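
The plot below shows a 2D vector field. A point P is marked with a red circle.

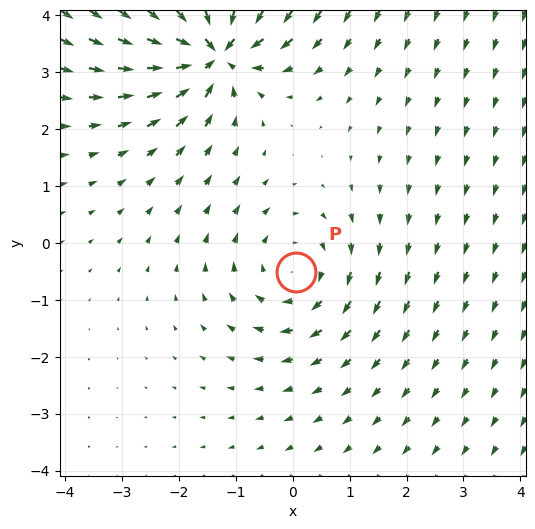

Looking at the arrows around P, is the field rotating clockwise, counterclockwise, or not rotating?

Near P at (0.1, -0.5) the arrows circulate clockwise. The curl (z-component) there is about -2; negative curl means clockwise rotation.

clockwise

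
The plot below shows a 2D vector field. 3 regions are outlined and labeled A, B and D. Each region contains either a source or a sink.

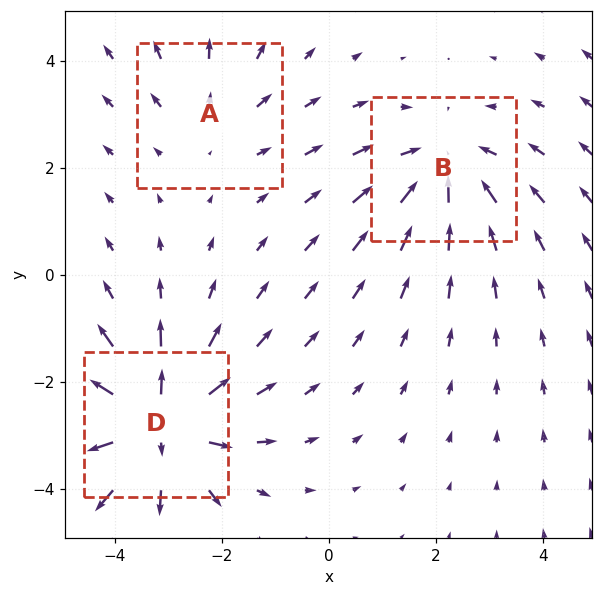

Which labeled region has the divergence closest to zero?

Divergence at each region's feature centre — A: about +2, B: about -3, D: about +4. Region A is closest to zero.

A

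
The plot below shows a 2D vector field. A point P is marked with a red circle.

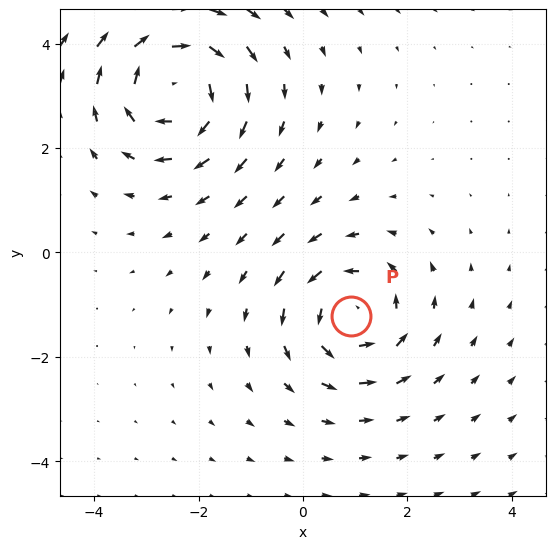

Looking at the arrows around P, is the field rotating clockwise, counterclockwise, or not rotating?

Near P at (0.9, -1.2) the arrows circulate counterclockwise. The curl (z-component) there is about +3; positive curl means counterclockwise rotation.

counterclockwise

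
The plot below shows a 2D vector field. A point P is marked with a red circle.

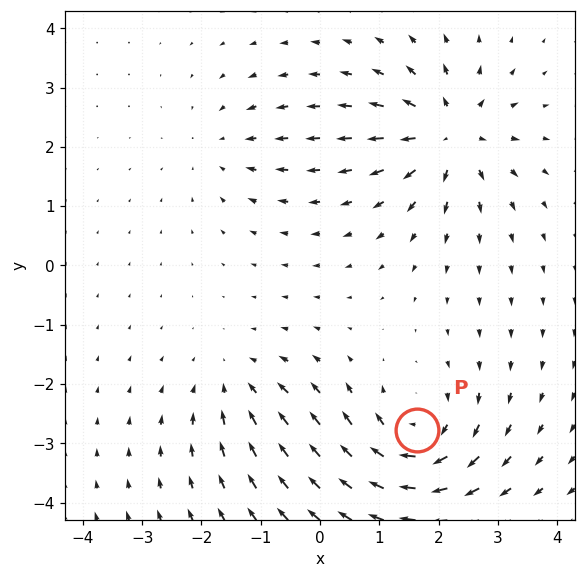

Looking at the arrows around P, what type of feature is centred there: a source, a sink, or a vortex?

vortex

At P (1.6, -2.8) the arrows circulate clockwise. Divergence ≈0, curl about -5 — near-zero divergence with nonzero curl is a vortex.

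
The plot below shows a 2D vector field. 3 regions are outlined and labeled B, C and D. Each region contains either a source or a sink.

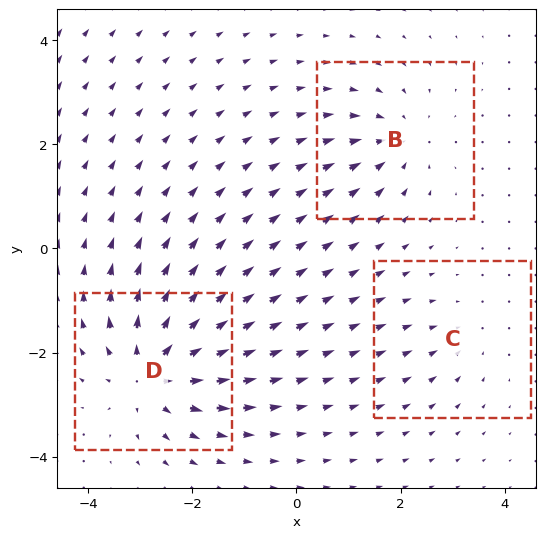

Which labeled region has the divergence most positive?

D

Divergence at each region's feature centre — B: about -3, C: about -2, D: about +5. Region D is most positive.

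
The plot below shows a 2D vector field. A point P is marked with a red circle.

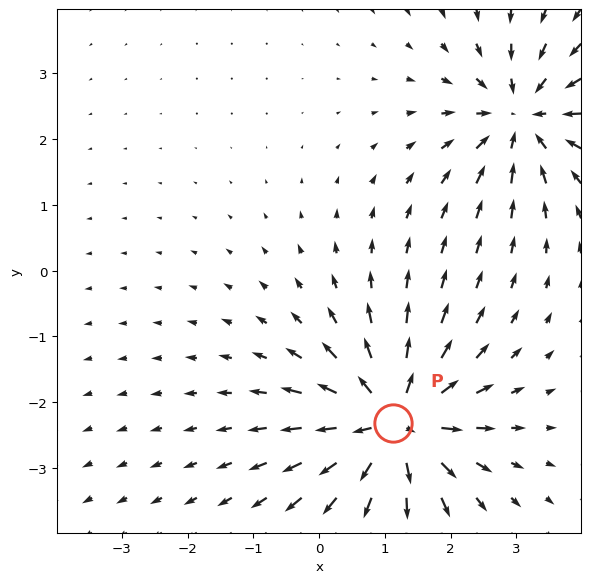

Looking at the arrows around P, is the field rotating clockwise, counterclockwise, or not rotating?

Near P at (1.1, -2.3) the arrows show no circulation. The curl there is ≈0.

not rotating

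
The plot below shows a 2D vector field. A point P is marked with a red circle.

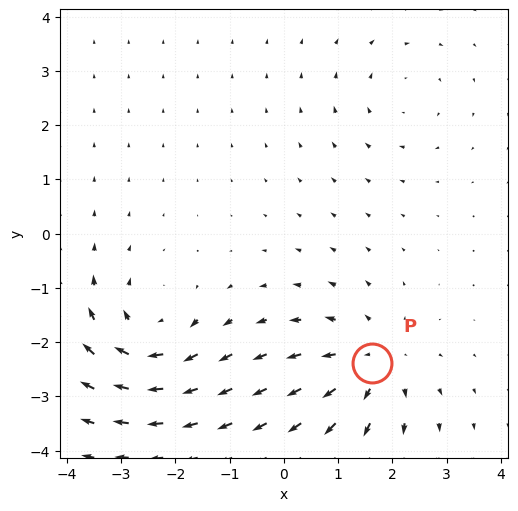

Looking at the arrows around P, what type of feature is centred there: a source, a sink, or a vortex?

source

At P (1.6, -2.4) the arrows spread outward. Divergence about +5, curl ≈0 — positive divergence with near-zero curl is a source.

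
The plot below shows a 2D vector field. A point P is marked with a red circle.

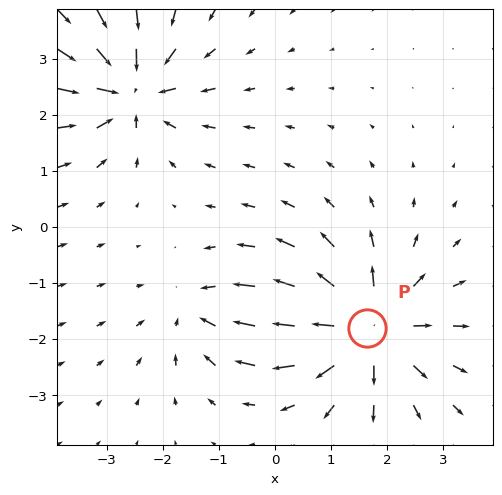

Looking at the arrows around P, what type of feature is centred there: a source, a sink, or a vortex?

source

At P (1.6, -1.8) the arrows spread outward. Divergence about +6, curl ≈0 — positive divergence with near-zero curl is a source.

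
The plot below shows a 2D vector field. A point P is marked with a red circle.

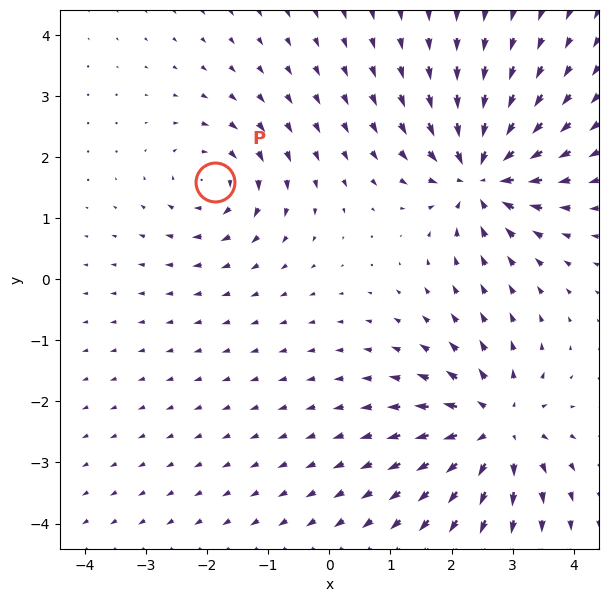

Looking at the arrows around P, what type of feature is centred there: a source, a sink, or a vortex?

At P (-1.9, 1.6) the arrows circulate clockwise. Divergence ≈0, curl about -4 — near-zero divergence with nonzero curl is a vortex.

vortex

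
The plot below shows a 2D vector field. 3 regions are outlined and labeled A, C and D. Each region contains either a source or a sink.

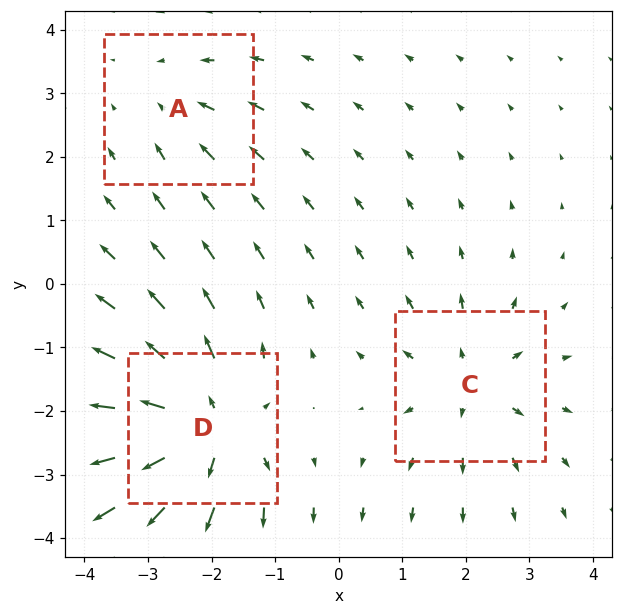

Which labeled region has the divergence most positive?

D

Divergence at each region's feature centre — A: about -2, C: about +3, D: about +6. Region D is most positive.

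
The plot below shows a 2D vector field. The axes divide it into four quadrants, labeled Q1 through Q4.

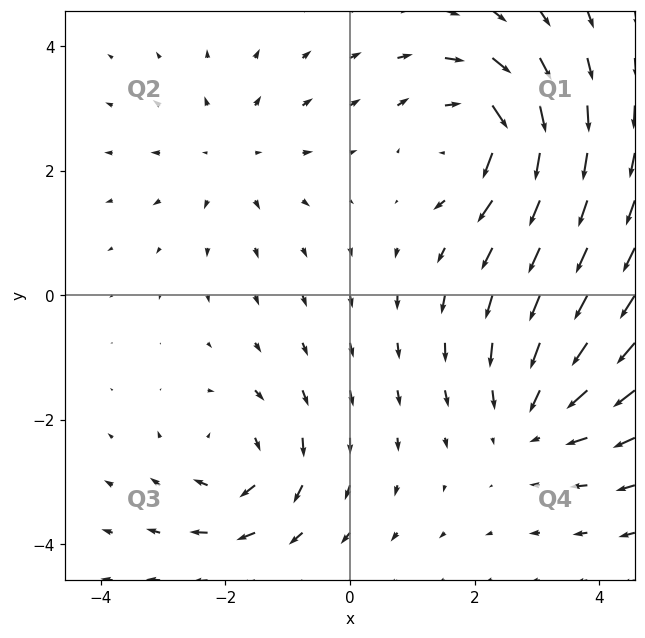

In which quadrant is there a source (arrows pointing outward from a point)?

The source sits at approximately (-1.9, 2.3), which lies in quadrant Q2. The divergence there is about +3, positive as expected for a source.

Q2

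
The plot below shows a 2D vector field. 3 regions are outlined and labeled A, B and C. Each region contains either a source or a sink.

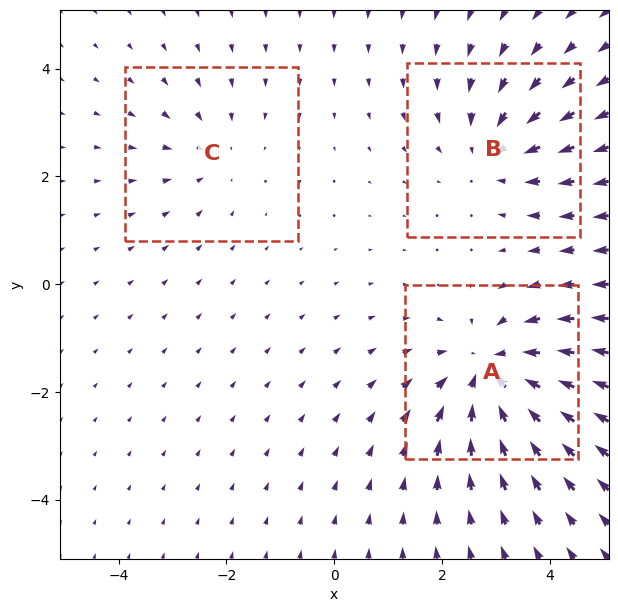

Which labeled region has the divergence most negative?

Divergence at each region's feature centre — A: about -4, B: about -3, C: about -2. Region A is most negative.

A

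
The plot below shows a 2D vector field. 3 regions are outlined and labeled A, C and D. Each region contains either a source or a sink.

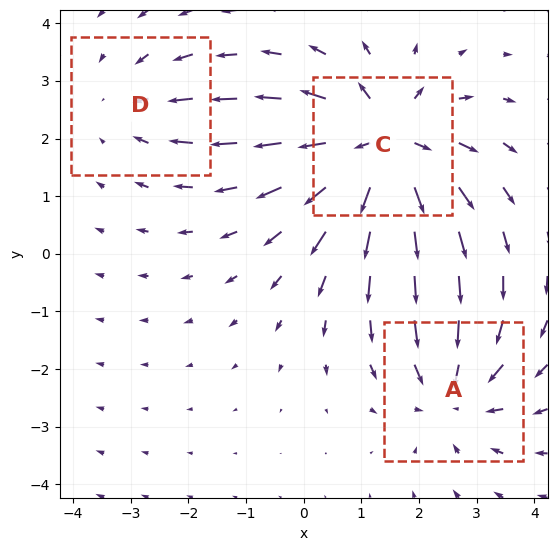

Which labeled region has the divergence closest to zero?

Divergence at each region's feature centre — A: about -3, C: about +5, D: about -2. Region D is closest to zero.

D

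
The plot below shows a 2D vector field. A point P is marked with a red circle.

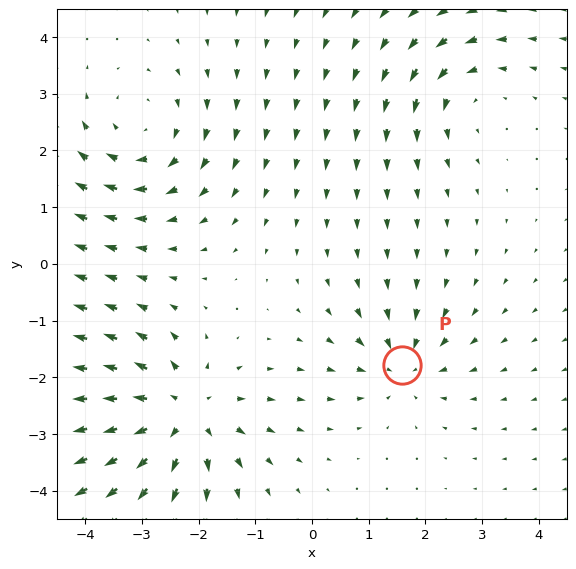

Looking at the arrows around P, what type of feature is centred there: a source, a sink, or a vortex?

sink

At P (1.6, -1.8) the arrows converge inward. Divergence about -4, curl ≈0 — negative divergence with near-zero curl is a sink.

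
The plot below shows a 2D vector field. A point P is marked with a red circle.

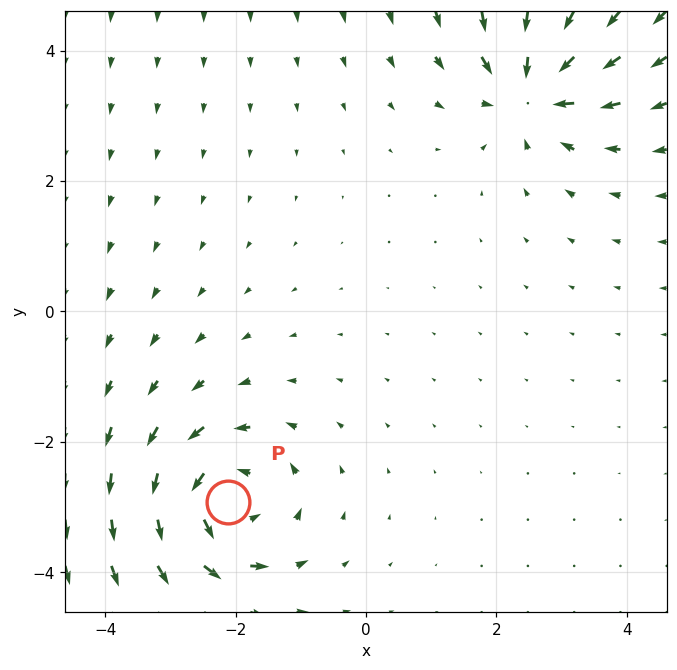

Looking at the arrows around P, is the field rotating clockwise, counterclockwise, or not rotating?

Near P at (-2.1, -2.9) the arrows circulate counterclockwise. The curl (z-component) there is about +5; positive curl means counterclockwise rotation.

counterclockwise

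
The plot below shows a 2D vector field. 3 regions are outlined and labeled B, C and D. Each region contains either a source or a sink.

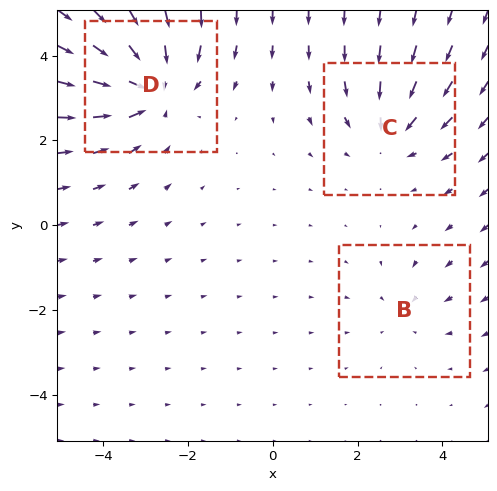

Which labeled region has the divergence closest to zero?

Divergence at each region's feature centre — B: about -2, C: about -3, D: about -4. Region B is closest to zero.

B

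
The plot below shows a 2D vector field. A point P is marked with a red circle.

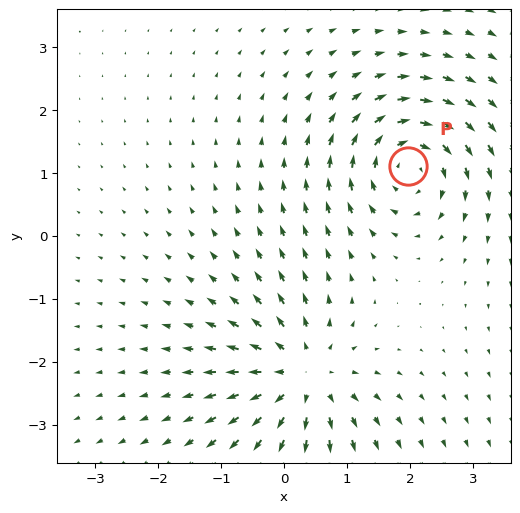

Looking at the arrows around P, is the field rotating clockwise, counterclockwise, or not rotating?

Near P at (2.0, 1.1) the arrows circulate clockwise. The curl (z-component) there is about -6; negative curl means clockwise rotation.

clockwise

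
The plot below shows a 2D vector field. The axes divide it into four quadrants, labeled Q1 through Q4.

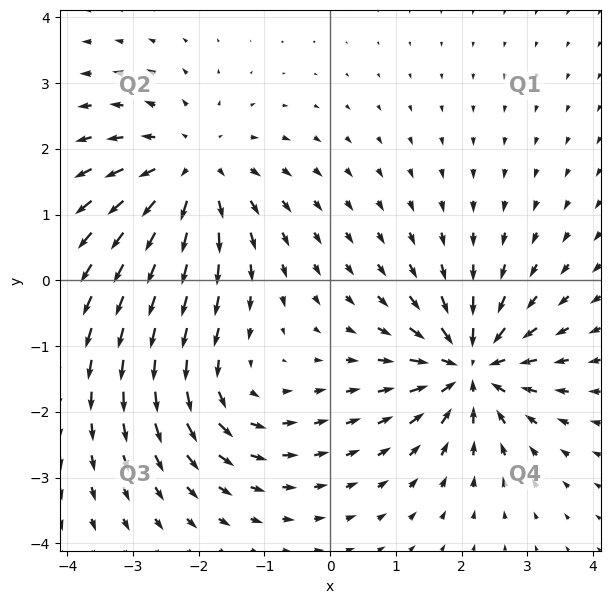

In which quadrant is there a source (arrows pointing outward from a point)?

The source sits at approximately (-2.1, 1.7), which lies in quadrant Q2. The divergence there is about +4, positive as expected for a source.

Q2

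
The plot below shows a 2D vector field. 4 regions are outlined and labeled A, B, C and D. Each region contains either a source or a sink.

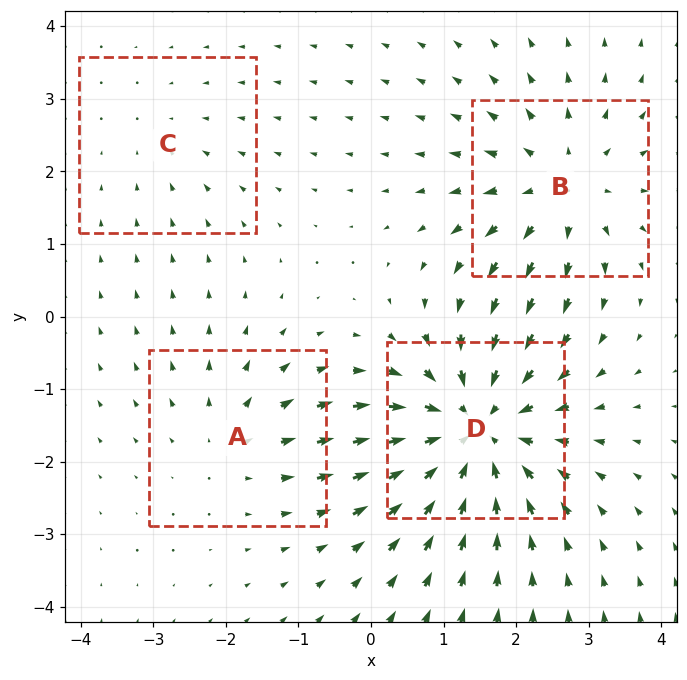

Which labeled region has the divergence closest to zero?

C

Divergence at each region's feature centre — A: about +3, B: about +5, C: about -2, D: about -7. Region C is closest to zero.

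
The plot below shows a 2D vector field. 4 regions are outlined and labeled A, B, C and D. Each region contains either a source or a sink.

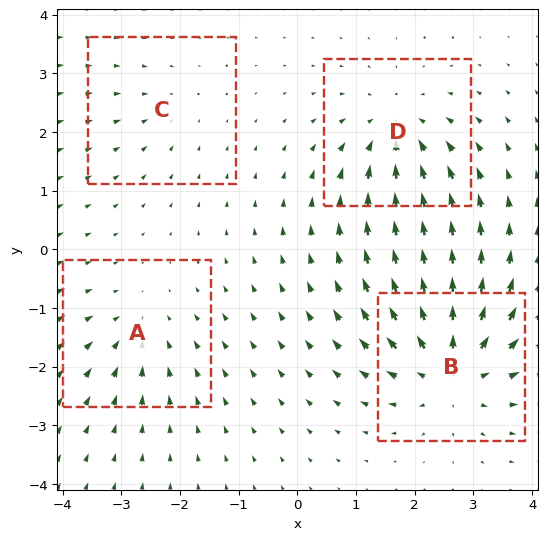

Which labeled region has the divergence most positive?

B

Divergence at each region's feature centre — A: about -3, B: about +7, C: about -2, D: about -5. Region B is most positive.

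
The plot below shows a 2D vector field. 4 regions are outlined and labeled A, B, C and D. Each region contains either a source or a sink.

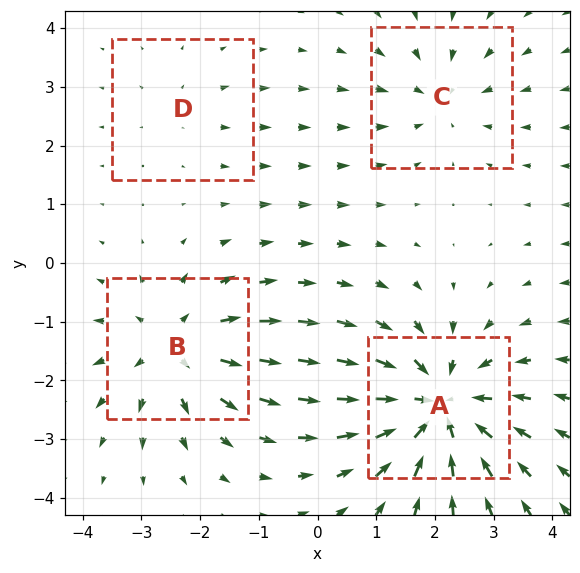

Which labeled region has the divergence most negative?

A

Divergence at each region's feature centre — A: about -7, B: about +5, C: about -3, D: about +2. Region A is most negative.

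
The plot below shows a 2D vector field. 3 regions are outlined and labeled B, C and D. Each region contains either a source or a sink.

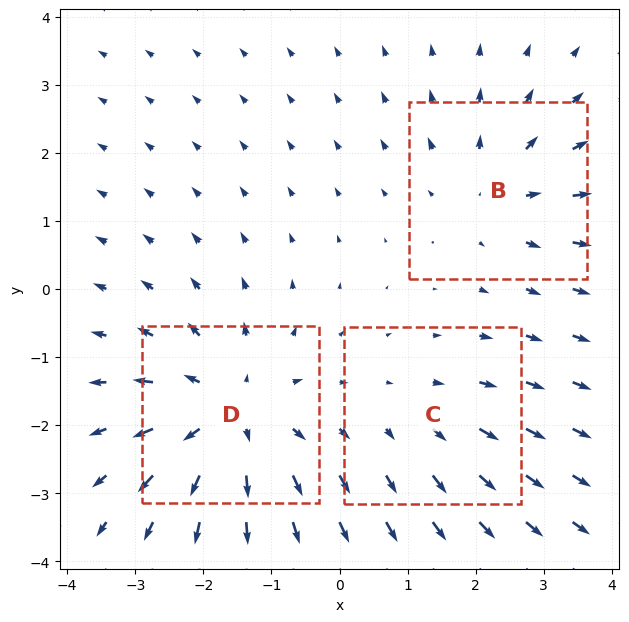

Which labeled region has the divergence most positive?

Divergence at each region's feature centre — B: about +3, C: about +2, D: about +4. Region D is most positive.

D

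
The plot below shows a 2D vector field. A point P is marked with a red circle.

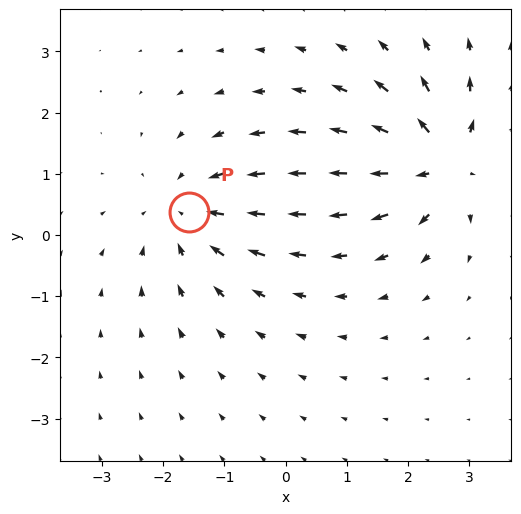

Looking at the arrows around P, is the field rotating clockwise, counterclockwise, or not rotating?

not rotating

Near P at (-1.6, 0.4) the arrows show no circulation. The curl there is ≈0.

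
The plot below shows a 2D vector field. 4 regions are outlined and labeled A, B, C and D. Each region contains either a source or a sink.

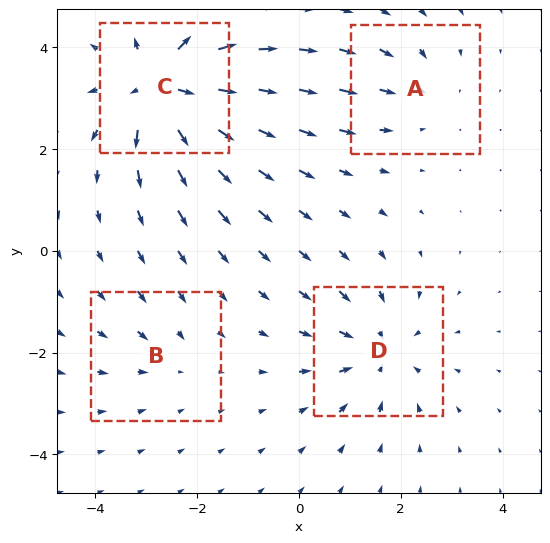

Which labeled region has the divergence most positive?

Divergence at each region's feature centre — A: about -3, B: about -2, C: about +7, D: about -5. Region C is most positive.

C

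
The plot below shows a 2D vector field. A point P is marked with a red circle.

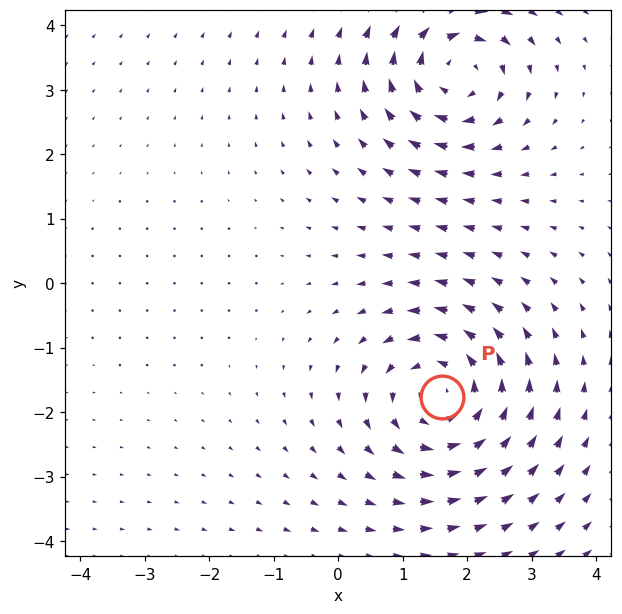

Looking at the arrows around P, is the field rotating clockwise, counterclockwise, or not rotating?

Near P at (1.6, -1.8) the arrows circulate counterclockwise. The curl (z-component) there is about +4; positive curl means counterclockwise rotation.

counterclockwise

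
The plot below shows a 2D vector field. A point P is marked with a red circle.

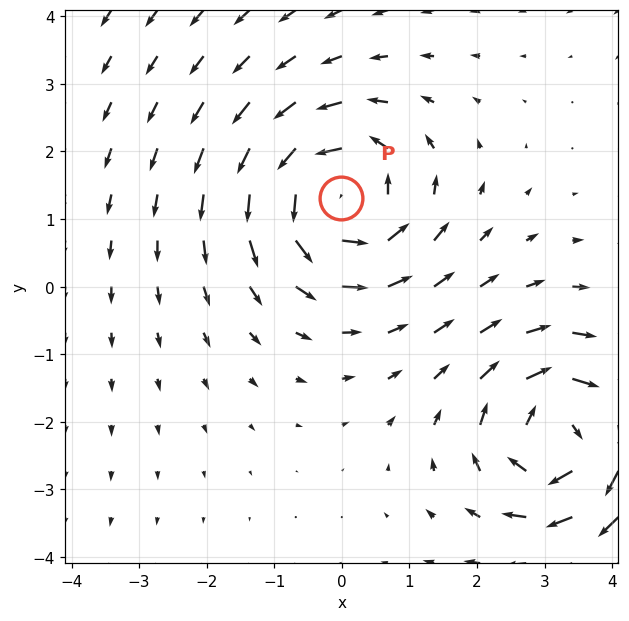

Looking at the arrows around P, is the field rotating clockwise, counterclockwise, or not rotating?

counterclockwise

Near P at (-0.0, 1.3) the arrows circulate counterclockwise. The curl (z-component) there is about +5; positive curl means counterclockwise rotation.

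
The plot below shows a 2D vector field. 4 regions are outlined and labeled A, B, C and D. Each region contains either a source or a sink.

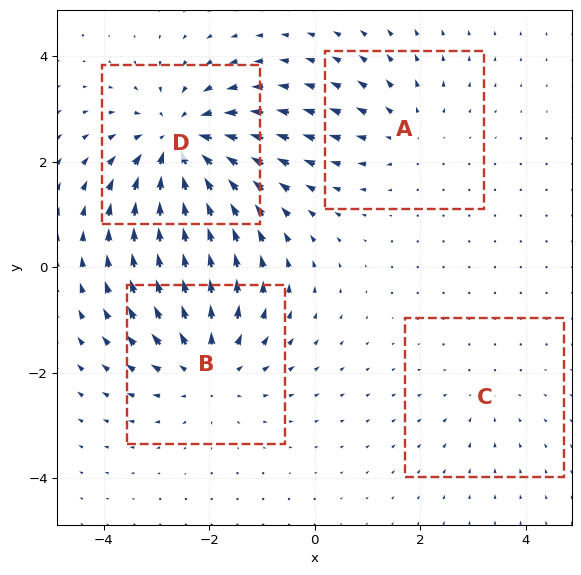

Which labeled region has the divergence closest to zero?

Divergence at each region's feature centre — A: about +3, B: about +4, C: about -2, D: about -6. Region C is closest to zero.

C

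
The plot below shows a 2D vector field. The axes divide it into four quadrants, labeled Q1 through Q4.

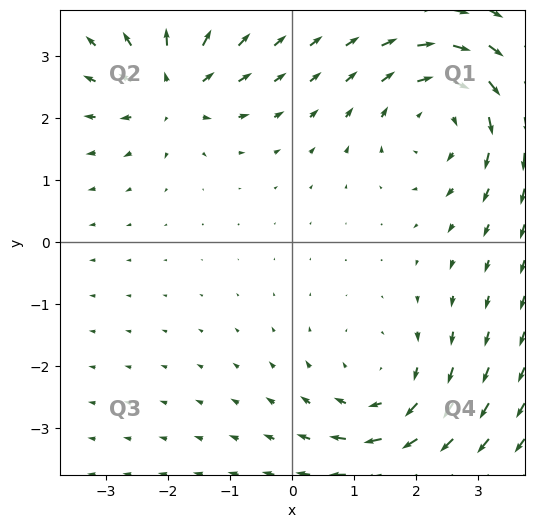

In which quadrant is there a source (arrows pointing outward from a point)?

The source sits at approximately (-1.9, 2.5), which lies in quadrant Q2. The divergence there is about +5, positive as expected for a source.

Q2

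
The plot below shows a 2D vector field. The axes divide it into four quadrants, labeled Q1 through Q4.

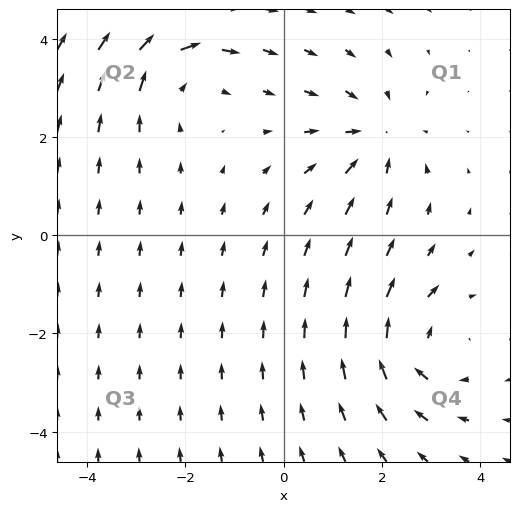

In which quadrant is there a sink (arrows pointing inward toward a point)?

The sink sits at approximately (1.9, 2.0), which lies in quadrant Q1. The divergence there is about -4, negative as expected for a sink.

Q1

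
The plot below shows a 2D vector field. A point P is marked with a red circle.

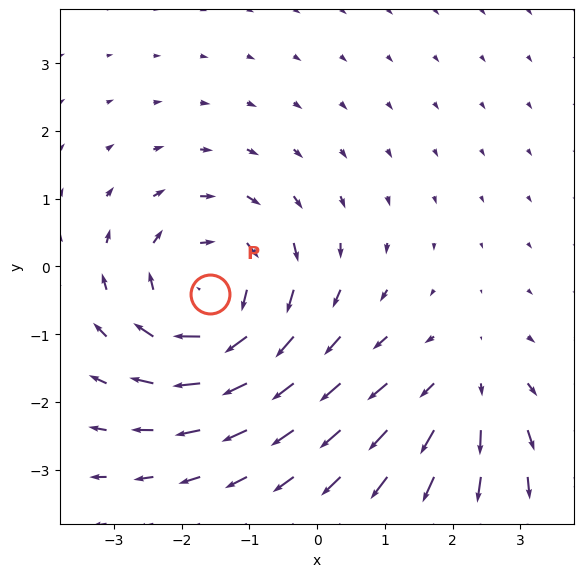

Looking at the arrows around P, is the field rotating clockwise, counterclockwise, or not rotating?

Near P at (-1.6, -0.4) the arrows circulate clockwise. The curl (z-component) there is about -5; negative curl means clockwise rotation.

clockwise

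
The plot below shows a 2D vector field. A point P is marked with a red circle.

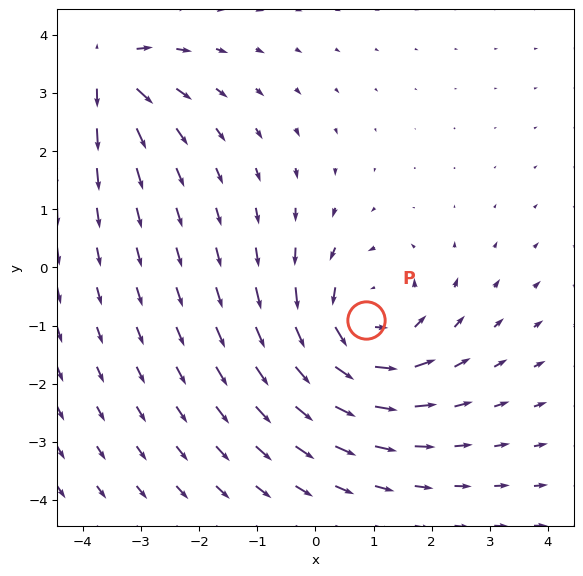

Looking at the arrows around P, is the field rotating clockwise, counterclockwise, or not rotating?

Near P at (0.9, -0.9) the arrows circulate counterclockwise. The curl (z-component) there is about +4; positive curl means counterclockwise rotation.

counterclockwise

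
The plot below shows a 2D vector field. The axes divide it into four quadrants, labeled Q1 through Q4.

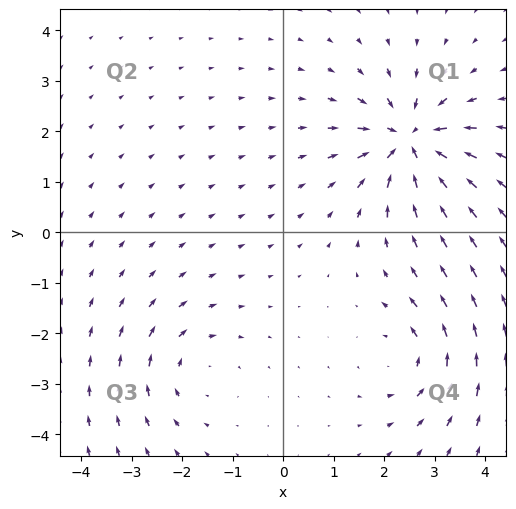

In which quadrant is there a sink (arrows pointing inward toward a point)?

Q1

The sink sits at approximately (2.5, 1.8), which lies in quadrant Q1. The divergence there is about -6, negative as expected for a sink.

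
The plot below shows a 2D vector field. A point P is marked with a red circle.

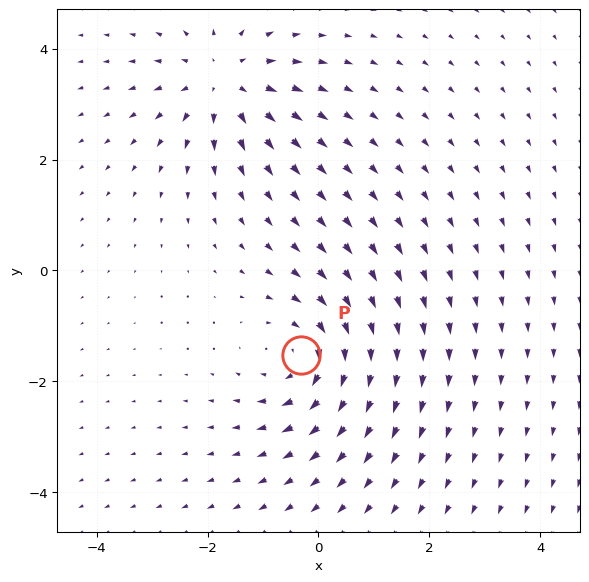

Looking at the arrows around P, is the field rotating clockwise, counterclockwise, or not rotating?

Near P at (-0.3, -1.5) the arrows circulate clockwise. The curl (z-component) there is about -4; negative curl means clockwise rotation.

clockwise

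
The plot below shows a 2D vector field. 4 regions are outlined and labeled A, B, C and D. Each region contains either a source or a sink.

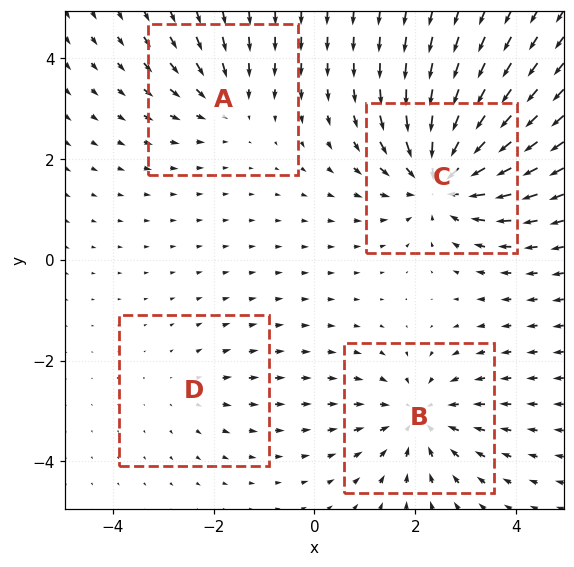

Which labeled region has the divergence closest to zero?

Divergence at each region's feature centre — A: about -3, B: about -4, C: about -6, D: about +2. Region D is closest to zero.

D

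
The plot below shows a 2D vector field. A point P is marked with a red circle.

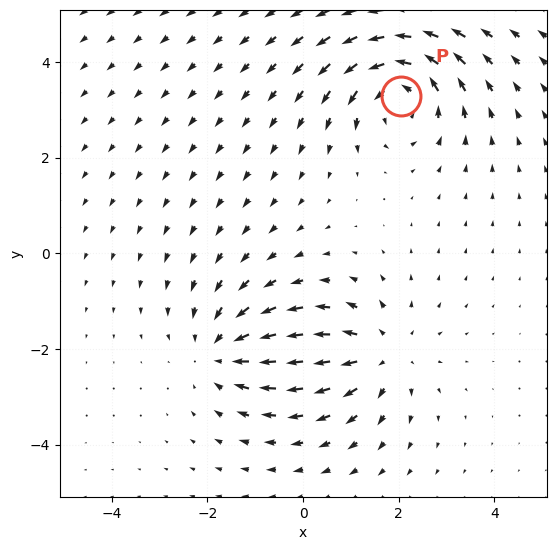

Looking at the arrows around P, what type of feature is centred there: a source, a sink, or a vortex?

At P (2.0, 3.3) the arrows circulate counterclockwise. Divergence ≈0, curl about +3 — near-zero divergence with nonzero curl is a vortex.

vortex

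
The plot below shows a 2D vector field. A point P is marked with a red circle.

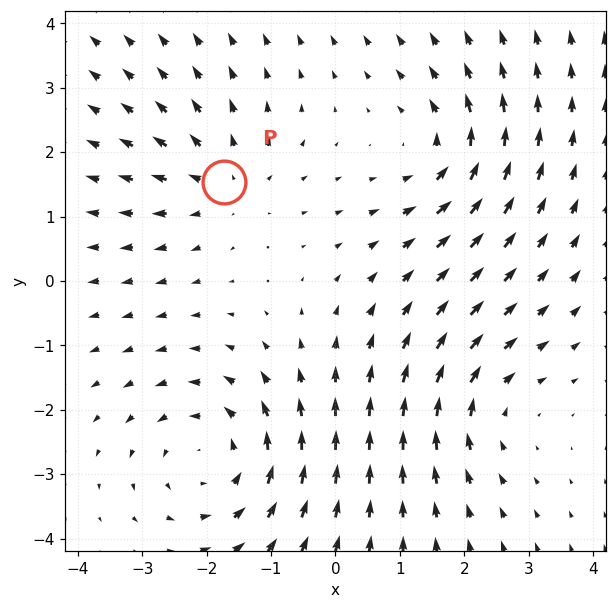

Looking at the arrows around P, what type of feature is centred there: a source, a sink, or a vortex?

At P (-1.7, 1.5) the arrows spread outward. Divergence about +3, curl ≈0 — positive divergence with near-zero curl is a source.

source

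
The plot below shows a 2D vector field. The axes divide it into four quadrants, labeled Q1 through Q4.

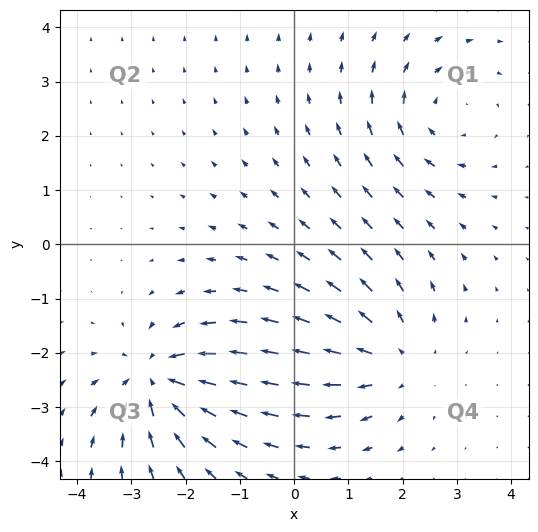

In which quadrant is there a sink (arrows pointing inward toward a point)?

The sink sits at approximately (-2.5, -2.5), which lies in quadrant Q3. The divergence there is about -6, negative as expected for a sink.

Q3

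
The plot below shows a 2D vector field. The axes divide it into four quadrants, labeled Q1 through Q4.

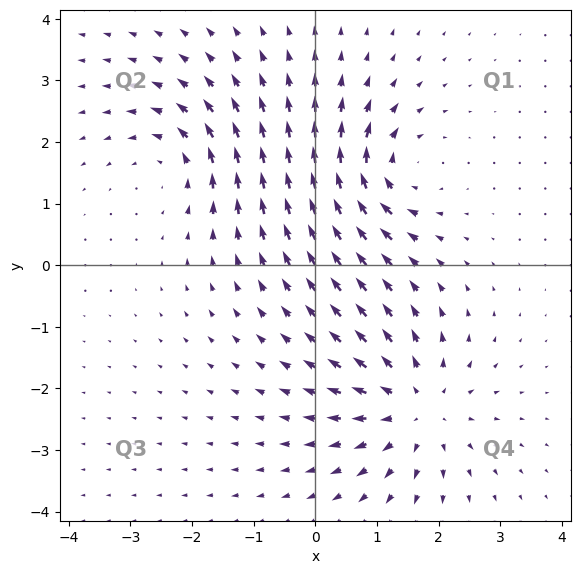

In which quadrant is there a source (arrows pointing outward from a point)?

Q4

The source sits at approximately (1.6, -2.3), which lies in quadrant Q4. The divergence there is about +4, positive as expected for a source.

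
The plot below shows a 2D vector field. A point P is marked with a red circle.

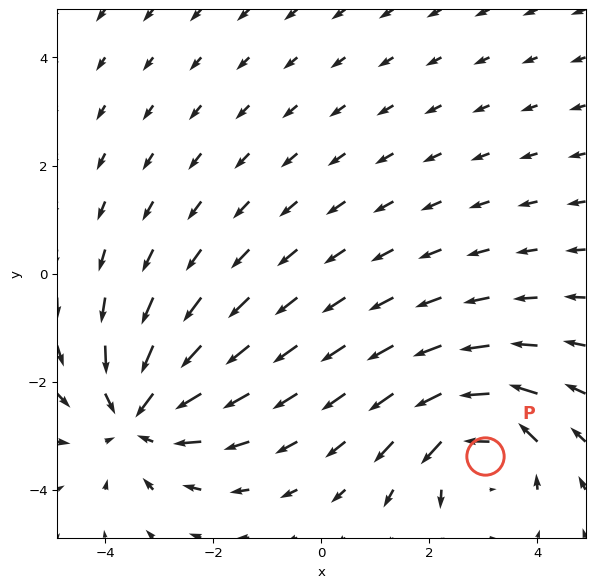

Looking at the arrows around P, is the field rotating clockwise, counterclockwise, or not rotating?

Near P at (3.0, -3.4) the arrows circulate counterclockwise. The curl (z-component) there is about +5; positive curl means counterclockwise rotation.

counterclockwise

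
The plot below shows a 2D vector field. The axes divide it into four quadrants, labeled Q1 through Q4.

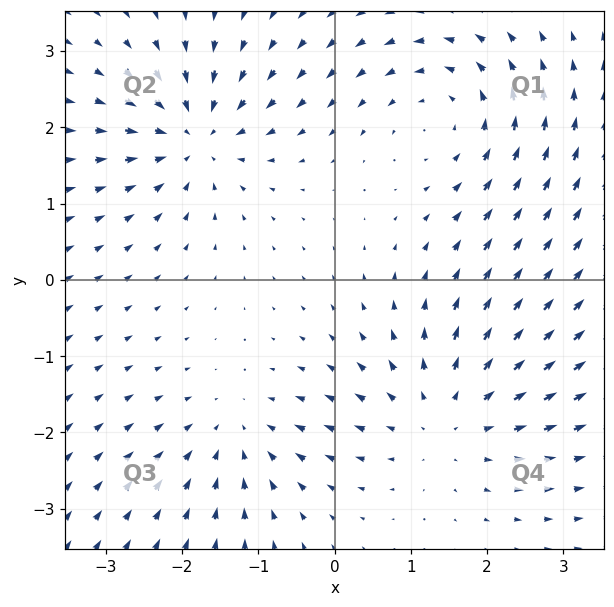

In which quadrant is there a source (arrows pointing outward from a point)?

The source sits at approximately (1.5, -1.8), which lies in quadrant Q4. The divergence there is about +3, positive as expected for a source.

Q4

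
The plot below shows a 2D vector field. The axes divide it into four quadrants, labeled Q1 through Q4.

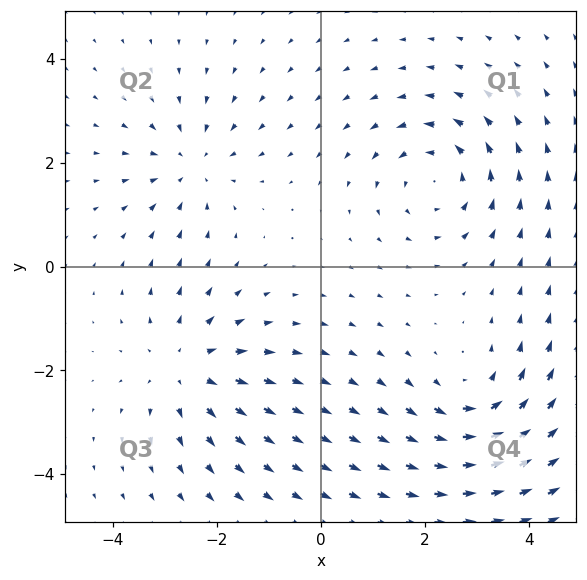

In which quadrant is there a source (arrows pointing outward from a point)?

Q3

The source sits at approximately (-2.6, -1.9), which lies in quadrant Q3. The divergence there is about +4, positive as expected for a source.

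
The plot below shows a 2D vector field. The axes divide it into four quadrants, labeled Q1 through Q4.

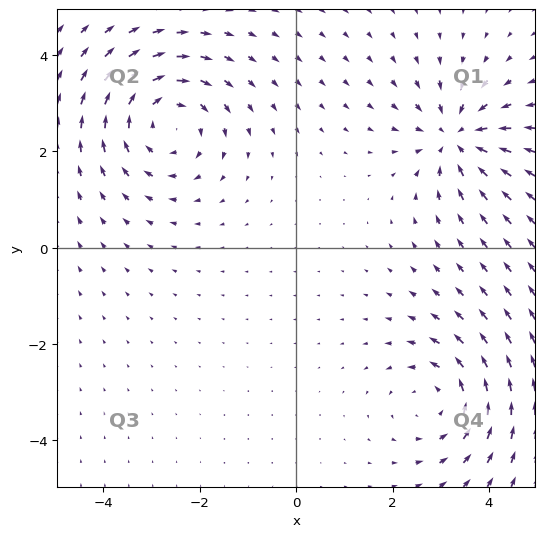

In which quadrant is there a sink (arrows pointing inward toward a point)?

Q1

The sink sits at approximately (3.3, 2.3), which lies in quadrant Q1. The divergence there is about -5, negative as expected for a sink.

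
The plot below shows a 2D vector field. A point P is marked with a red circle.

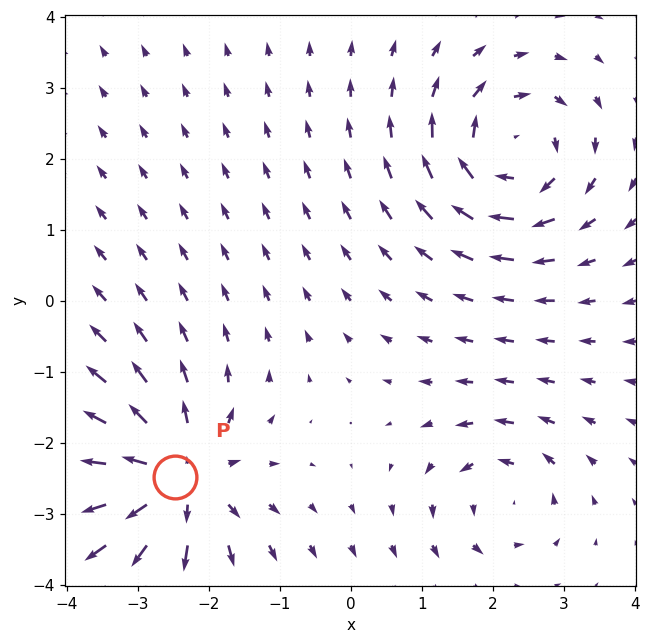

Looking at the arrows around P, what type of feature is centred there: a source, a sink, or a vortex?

At P (-2.5, -2.5) the arrows spread outward. Divergence about +6, curl ≈0 — positive divergence with near-zero curl is a source.

source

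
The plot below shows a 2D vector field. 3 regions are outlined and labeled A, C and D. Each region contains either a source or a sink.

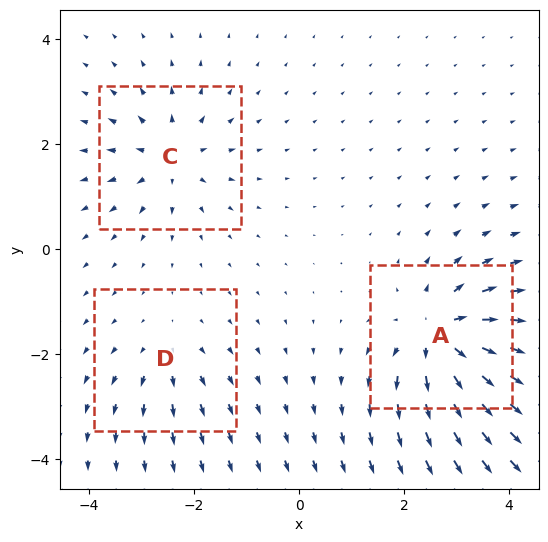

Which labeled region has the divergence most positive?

Divergence at each region's feature centre — A: about +6, C: about +4, D: about +2. Region A is most positive.

A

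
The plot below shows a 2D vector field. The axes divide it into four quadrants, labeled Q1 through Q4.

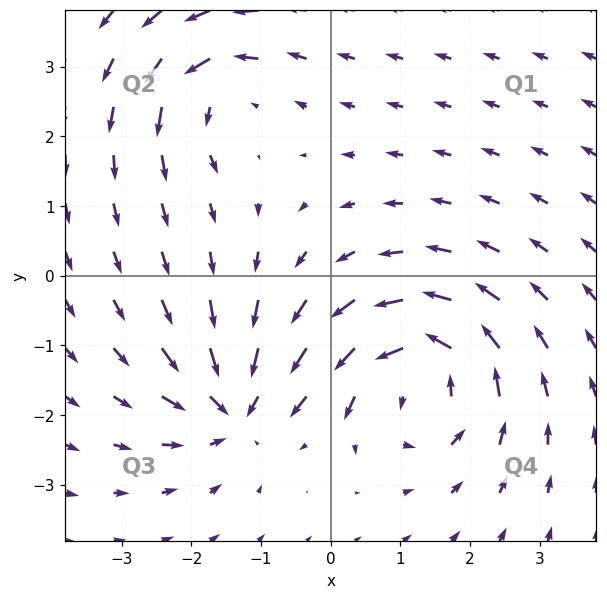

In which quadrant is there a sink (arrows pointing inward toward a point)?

The sink sits at approximately (-1.4, -1.9), which lies in quadrant Q3. The divergence there is about -5, negative as expected for a sink.

Q3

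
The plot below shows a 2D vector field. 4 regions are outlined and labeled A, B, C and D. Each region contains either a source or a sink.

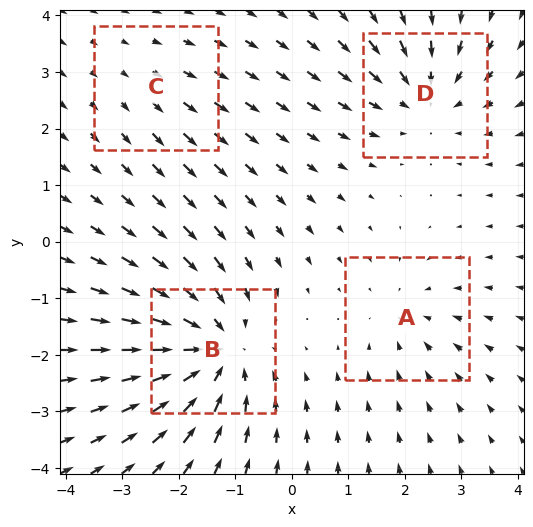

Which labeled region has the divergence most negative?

B

Divergence at each region's feature centre — A: about -3, B: about -6, C: about +2, D: about -4. Region B is most negative.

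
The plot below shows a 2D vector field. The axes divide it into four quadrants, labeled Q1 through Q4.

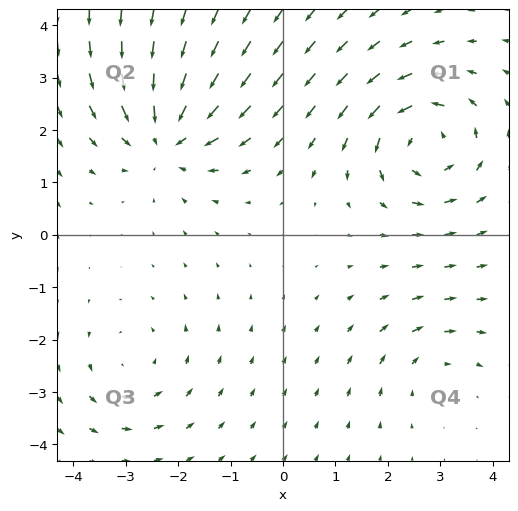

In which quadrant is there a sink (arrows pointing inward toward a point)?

The sink sits at approximately (-2.2, 1.9), which lies in quadrant Q2. The divergence there is about -5, negative as expected for a sink.

Q2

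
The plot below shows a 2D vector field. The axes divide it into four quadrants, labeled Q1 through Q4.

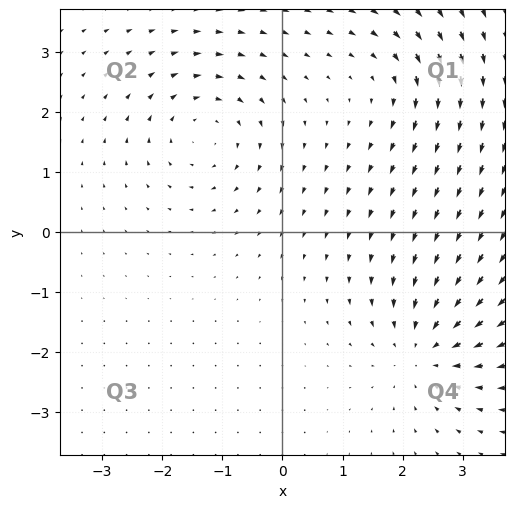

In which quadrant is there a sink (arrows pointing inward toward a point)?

Q4

The sink sits at approximately (2.4, -2.0), which lies in quadrant Q4. The divergence there is about -5, negative as expected for a sink.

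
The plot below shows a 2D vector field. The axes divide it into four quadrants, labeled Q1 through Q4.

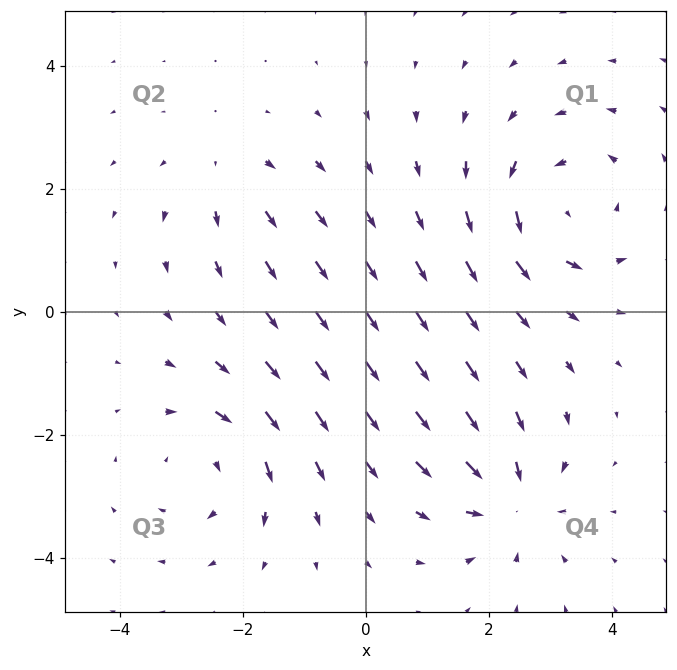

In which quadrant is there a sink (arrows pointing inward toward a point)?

The sink sits at approximately (2.4, -3.1), which lies in quadrant Q4. The divergence there is about -5, negative as expected for a sink.

Q4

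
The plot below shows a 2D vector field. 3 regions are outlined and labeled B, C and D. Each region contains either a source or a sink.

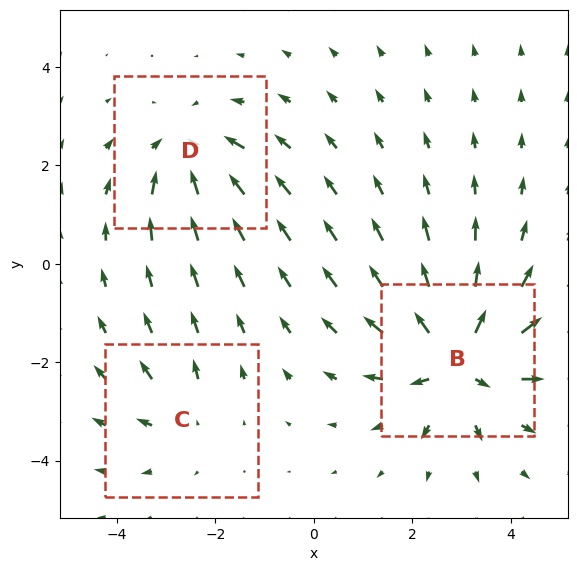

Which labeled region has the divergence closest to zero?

Divergence at each region's feature centre — B: about +5, C: about +2, D: about -3. Region C is closest to zero.

C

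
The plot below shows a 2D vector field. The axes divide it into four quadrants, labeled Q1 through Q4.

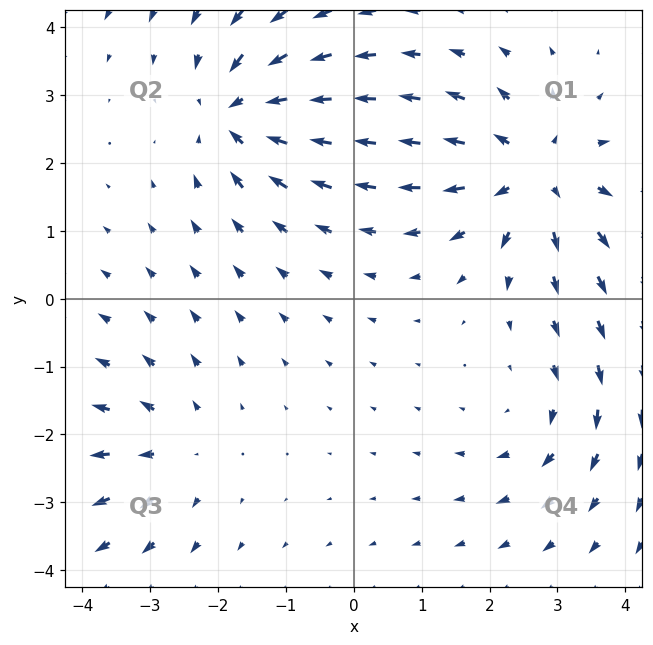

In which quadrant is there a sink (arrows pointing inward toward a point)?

The sink sits at approximately (-1.7, 2.7), which lies in quadrant Q2. The divergence there is about -6, negative as expected for a sink.

Q2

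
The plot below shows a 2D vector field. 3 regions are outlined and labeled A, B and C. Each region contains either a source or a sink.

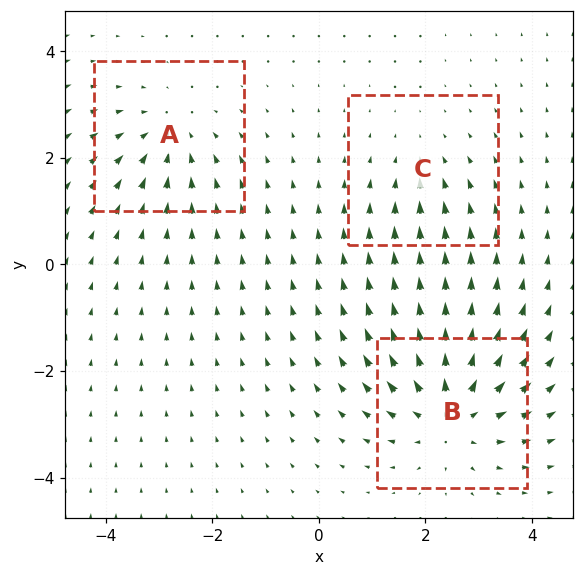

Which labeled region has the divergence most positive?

B

Divergence at each region's feature centre — A: about -3, B: about +5, C: about -2. Region B is most positive.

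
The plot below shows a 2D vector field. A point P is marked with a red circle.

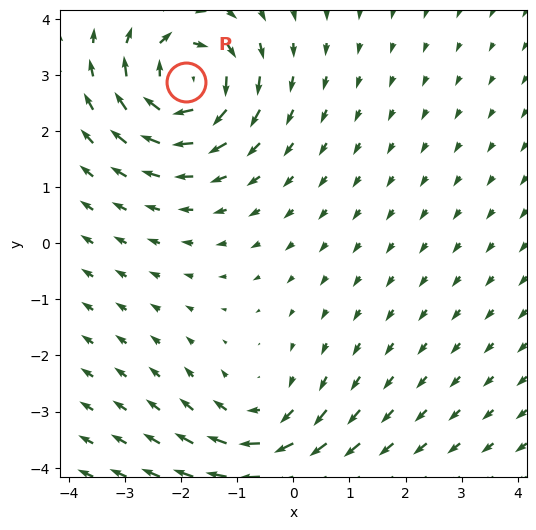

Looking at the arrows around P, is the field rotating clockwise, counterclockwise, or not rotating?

clockwise

Near P at (-1.9, 2.9) the arrows circulate clockwise. The curl (z-component) there is about -6; negative curl means clockwise rotation.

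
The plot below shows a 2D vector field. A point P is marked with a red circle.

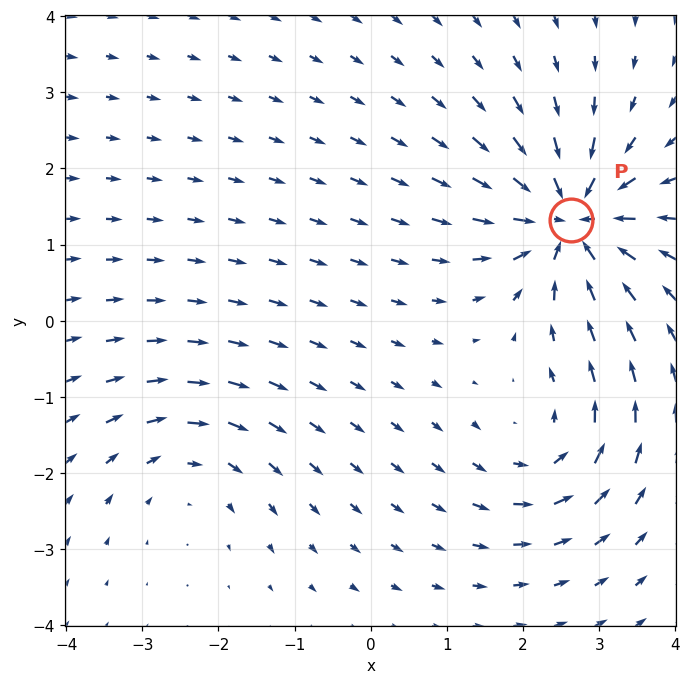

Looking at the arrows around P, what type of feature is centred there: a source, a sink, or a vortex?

sink

At P (2.6, 1.3) the arrows converge inward. Divergence about -6, curl ≈0 — negative divergence with near-zero curl is a sink.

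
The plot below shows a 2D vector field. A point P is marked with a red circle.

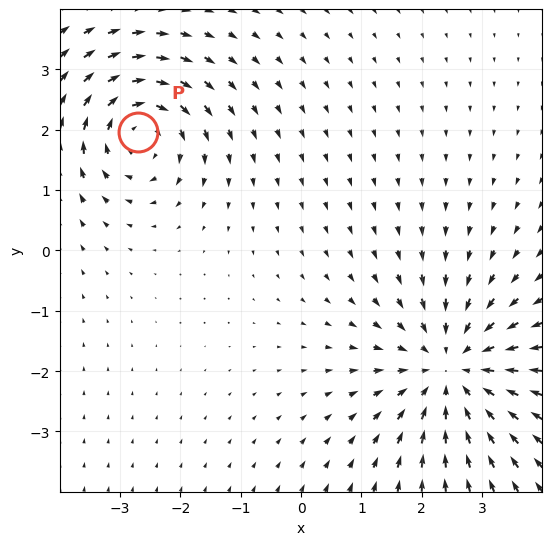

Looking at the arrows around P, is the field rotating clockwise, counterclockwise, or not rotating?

clockwise

Near P at (-2.7, 2.0) the arrows circulate clockwise. The curl (z-component) there is about -4; negative curl means clockwise rotation.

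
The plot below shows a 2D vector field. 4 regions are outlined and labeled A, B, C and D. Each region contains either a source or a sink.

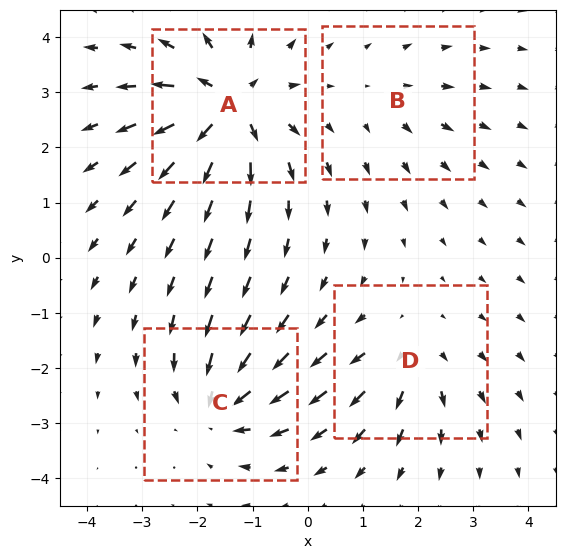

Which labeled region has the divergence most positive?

A

Divergence at each region's feature centre — A: about +8, B: about +3, C: about -6, D: about +4. Region A is most positive.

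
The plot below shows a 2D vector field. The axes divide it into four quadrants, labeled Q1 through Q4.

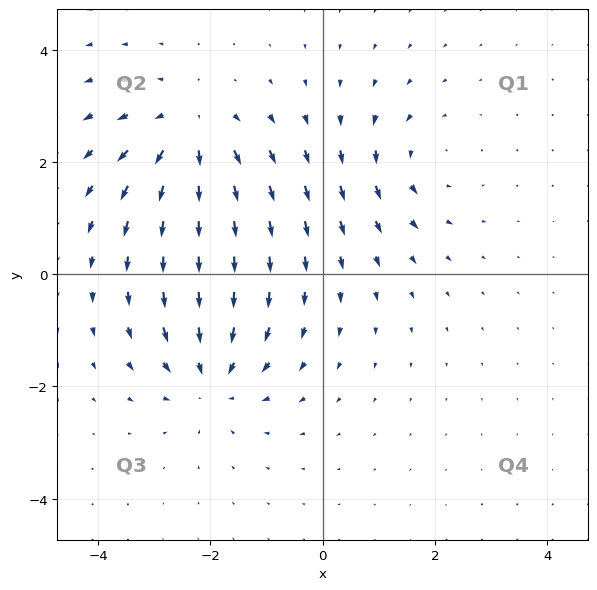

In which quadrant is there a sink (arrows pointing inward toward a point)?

Q3

The sink sits at approximately (-2.0, -1.8), which lies in quadrant Q3. The divergence there is about -3, negative as expected for a sink.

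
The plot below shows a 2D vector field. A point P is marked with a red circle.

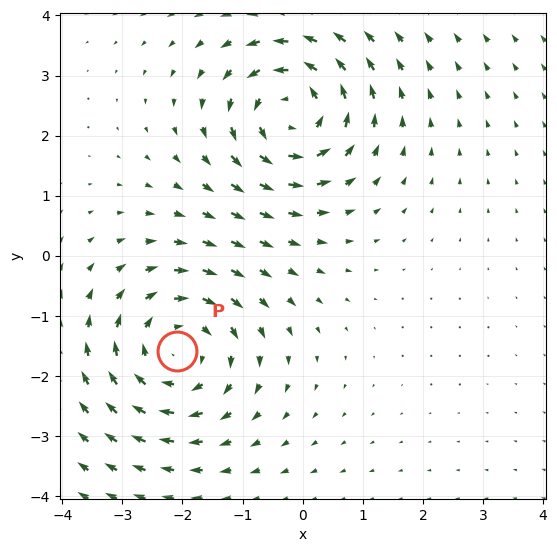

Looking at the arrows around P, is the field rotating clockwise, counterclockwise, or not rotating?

Near P at (-2.1, -1.6) the arrows circulate clockwise. The curl (z-component) there is about -3; negative curl means clockwise rotation.

clockwise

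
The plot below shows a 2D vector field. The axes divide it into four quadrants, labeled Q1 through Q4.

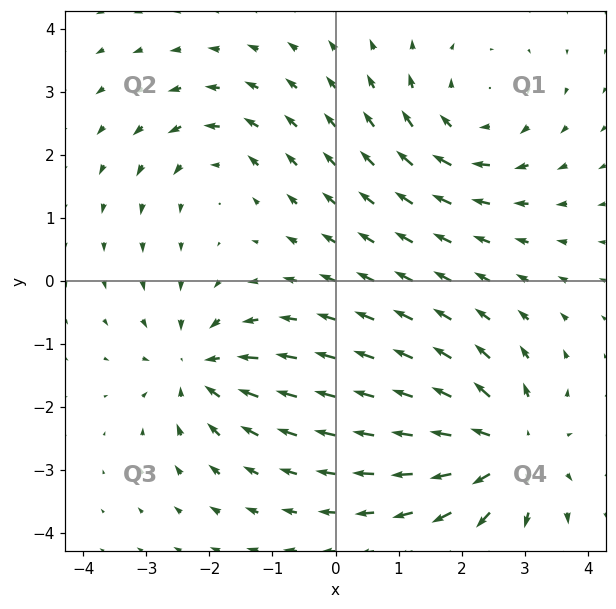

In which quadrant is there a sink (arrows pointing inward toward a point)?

The sink sits at approximately (-2.2, -1.4), which lies in quadrant Q3. The divergence there is about -5, negative as expected for a sink.

Q3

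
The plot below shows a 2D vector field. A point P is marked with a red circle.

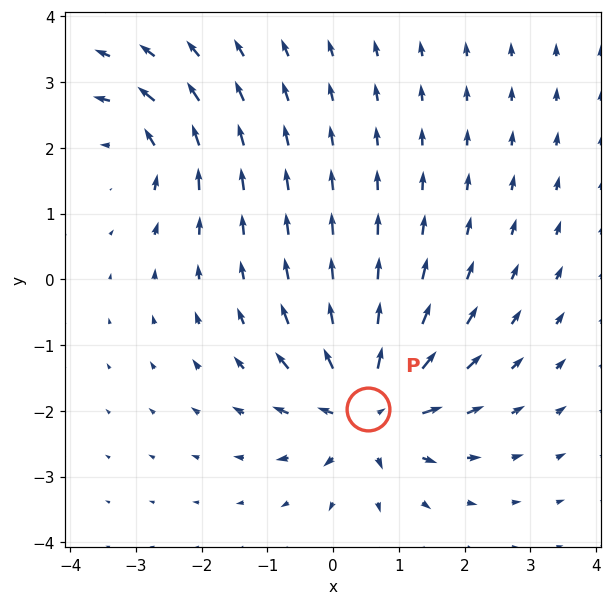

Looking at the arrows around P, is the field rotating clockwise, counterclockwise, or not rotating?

not rotating

Near P at (0.5, -2.0) the arrows show no circulation. The curl there is ≈0.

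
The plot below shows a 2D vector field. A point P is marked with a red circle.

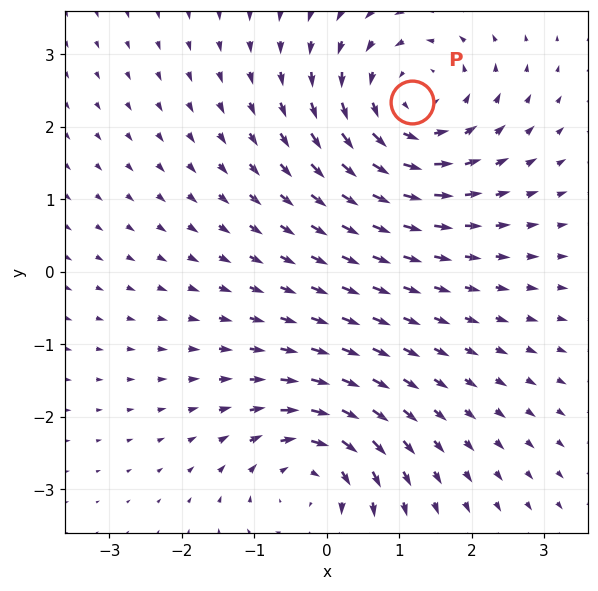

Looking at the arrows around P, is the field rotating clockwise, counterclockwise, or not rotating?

counterclockwise

Near P at (1.2, 2.3) the arrows circulate counterclockwise. The curl (z-component) there is about +4; positive curl means counterclockwise rotation.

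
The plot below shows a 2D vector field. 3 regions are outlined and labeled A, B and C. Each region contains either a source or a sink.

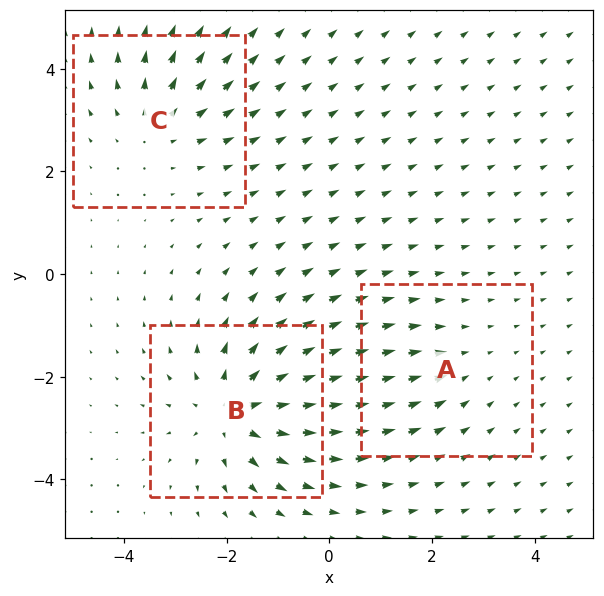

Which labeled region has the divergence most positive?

B

Divergence at each region's feature centre — A: about -2, B: about +5, C: about +3. Region B is most positive.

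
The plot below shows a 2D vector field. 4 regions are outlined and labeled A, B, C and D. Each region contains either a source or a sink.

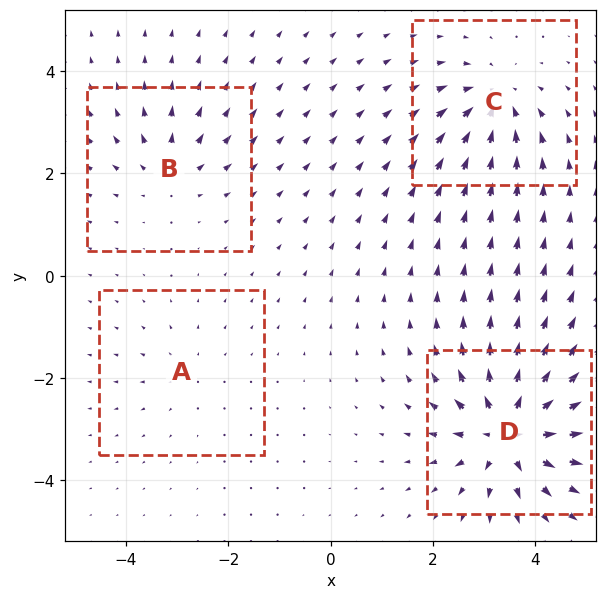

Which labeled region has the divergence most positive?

D

Divergence at each region's feature centre — A: about +2, B: about +4, C: about -6, D: about +9. Region D is most positive.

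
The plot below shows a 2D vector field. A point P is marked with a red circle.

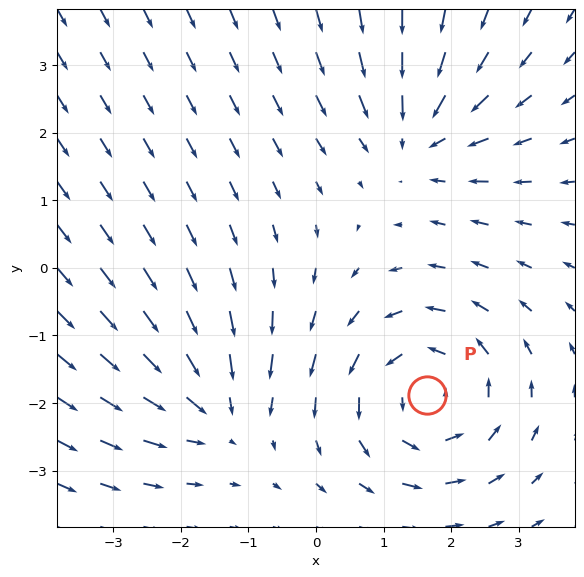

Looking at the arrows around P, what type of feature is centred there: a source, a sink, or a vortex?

vortex

At P (1.6, -1.9) the arrows circulate counterclockwise. Divergence ≈0, curl about +4 — near-zero divergence with nonzero curl is a vortex.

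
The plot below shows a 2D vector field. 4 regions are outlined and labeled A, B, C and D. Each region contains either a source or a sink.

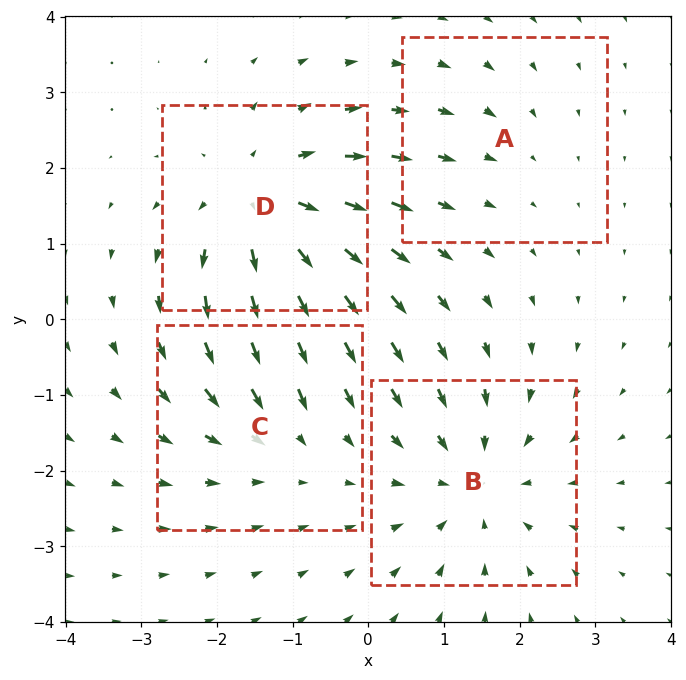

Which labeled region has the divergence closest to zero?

Divergence at each region's feature centre — A: about -2, B: about -4, C: about -3, D: about +5. Region A is closest to zero.

A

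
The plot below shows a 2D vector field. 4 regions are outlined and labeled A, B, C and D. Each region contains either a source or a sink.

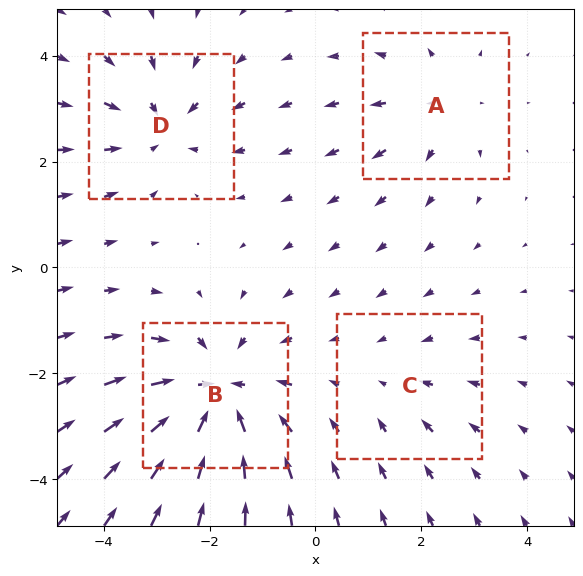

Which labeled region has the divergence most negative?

B

Divergence at each region's feature centre — A: about +3, B: about -7, C: about -2, D: about -4. Region B is most negative.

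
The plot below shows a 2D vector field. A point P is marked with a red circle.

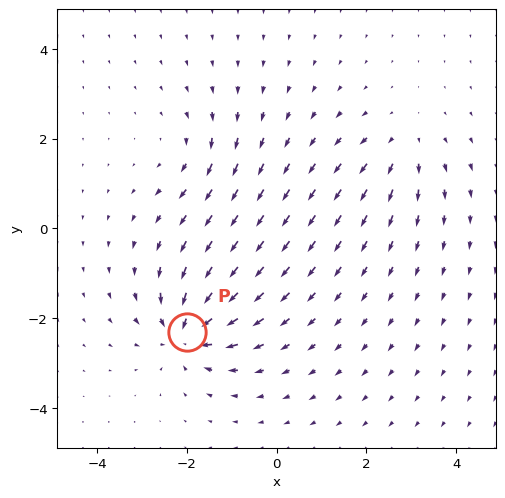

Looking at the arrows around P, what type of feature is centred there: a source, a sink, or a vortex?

sink

At P (-2.0, -2.3) the arrows converge inward. Divergence about -6, curl ≈0 — negative divergence with near-zero curl is a sink.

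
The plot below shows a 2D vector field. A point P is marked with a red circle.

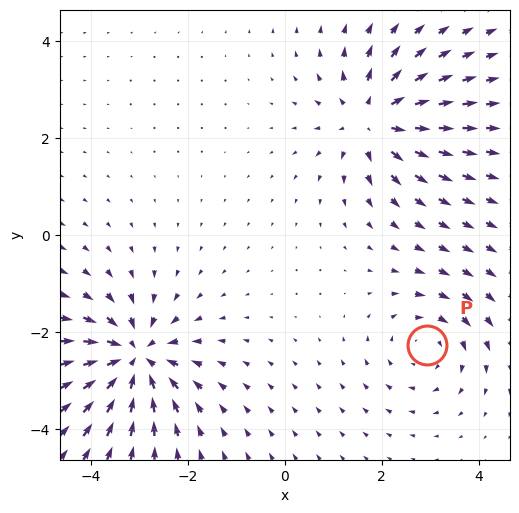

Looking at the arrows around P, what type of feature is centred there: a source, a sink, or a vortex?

vortex

At P (2.9, -2.3) the arrows circulate clockwise. Divergence ≈0, curl about -3 — near-zero divergence with nonzero curl is a vortex.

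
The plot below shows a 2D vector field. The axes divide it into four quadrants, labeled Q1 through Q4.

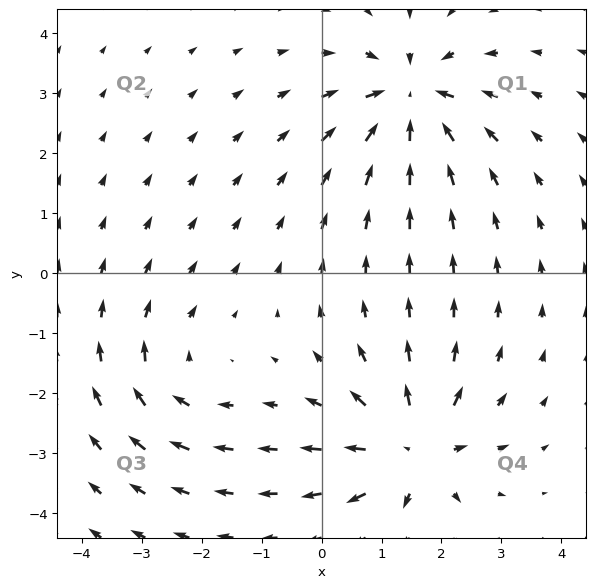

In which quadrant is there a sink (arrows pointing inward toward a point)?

Q1

The sink sits at approximately (1.5, 2.9), which lies in quadrant Q1. The divergence there is about -5, negative as expected for a sink.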